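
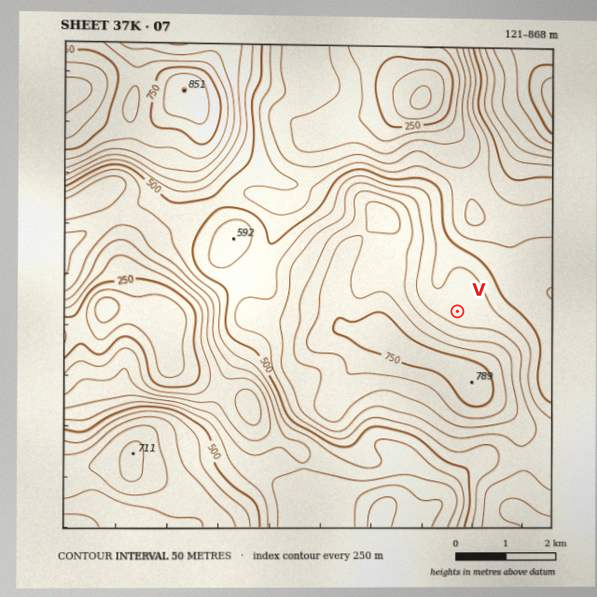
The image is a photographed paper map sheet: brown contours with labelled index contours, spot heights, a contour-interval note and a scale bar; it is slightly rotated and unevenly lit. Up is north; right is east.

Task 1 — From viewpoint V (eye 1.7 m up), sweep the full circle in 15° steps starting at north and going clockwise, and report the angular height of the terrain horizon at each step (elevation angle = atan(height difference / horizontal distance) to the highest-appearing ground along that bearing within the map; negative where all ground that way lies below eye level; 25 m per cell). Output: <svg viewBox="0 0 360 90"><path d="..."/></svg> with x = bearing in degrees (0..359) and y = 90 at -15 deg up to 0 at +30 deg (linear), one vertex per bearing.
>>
<svg viewBox="0 0 360 90"><path d="M0 62l15-5 15 1 15 3 15 0 15-1 15 0 15-1 15-3 15-6 15-5 15-4 15-3 15 0 15 0 15 2 15 2 15 2 15 3 15 3 15 2 15 2 15 1 15 6"/></svg>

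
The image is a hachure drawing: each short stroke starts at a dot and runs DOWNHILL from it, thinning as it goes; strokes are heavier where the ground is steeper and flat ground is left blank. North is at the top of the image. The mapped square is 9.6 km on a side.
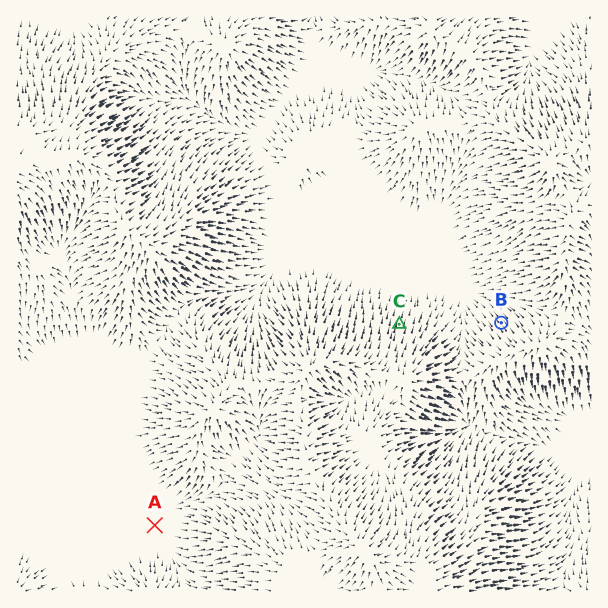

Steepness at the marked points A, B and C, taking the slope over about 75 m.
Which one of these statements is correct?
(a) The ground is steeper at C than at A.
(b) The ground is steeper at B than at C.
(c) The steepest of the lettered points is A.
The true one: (a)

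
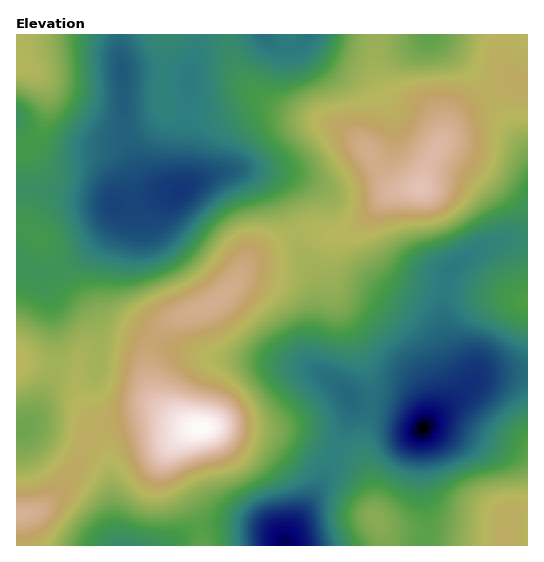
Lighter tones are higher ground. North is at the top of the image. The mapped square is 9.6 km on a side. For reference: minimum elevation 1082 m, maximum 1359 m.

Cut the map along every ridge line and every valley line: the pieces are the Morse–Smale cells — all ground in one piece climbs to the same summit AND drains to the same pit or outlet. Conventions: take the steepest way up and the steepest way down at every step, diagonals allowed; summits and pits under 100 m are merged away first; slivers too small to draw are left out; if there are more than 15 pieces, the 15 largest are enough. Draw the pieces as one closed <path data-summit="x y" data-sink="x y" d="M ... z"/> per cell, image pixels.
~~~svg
<path data-summit="201 428" data-sink="179 191" d="M506 34l-489 0-1 481 18-2 19-14 23-30 13-34 6-8 46-12 18 0 26 10-26-21-10-19-2-12 0-17 2-11 10-16 18-12 29-10 13-8 16-15 12-21 19-16 39-17 12 0 17 5 12-2 12-7 31-32 10-4 22-3 4-18 28-50 12-12 38-25 12-3-8-7-3-5z"/><path data-summit="201 428" data-sink="423 428" d="M527 34l-20 1-3 32 3 5 8 7-12 3-38 25-12 12-28 50-4 18-22 3-10 4-31 32-12 7-12 2-17-5-12 0-39 17-19 16-12 21-16 15-13 8-29 10-18 12-10 16-2 11 0 17 2 12 10 19 19 17 10 4-29-10-18 0-46 12-6 8-13 34-23 30-19 14-18 3 1 30 268 0 4-13 30-45 25-53 7-19 0-17 11 4 24 3 15 5 22 18 18-19 25-19 12-14 12-4 38-2z"/><path data-summit="506 545" data-sink="423 428" d="M527 371l-37 2-12 4-12 14-25 19-18 19-22-18-15-5-24-3-11-4 0 17-7 19-25 53-30 45-4 12 242 1z"/>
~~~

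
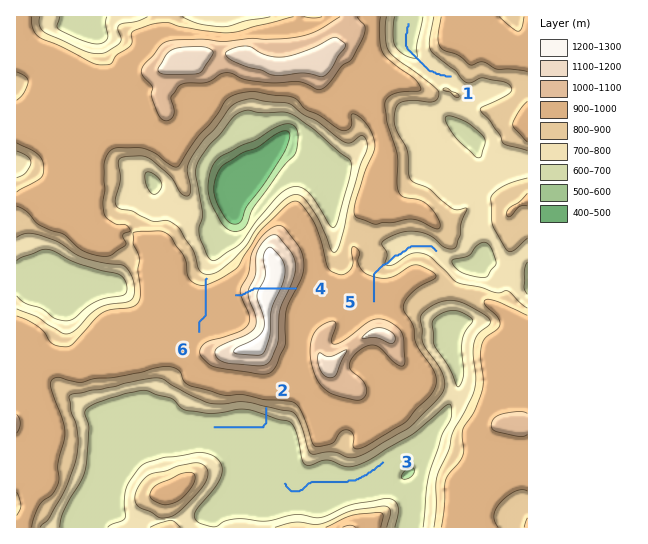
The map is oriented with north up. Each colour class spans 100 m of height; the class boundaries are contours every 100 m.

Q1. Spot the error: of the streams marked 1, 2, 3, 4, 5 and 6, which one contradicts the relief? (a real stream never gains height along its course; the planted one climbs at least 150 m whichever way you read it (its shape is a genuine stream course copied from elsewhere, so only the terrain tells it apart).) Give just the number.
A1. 4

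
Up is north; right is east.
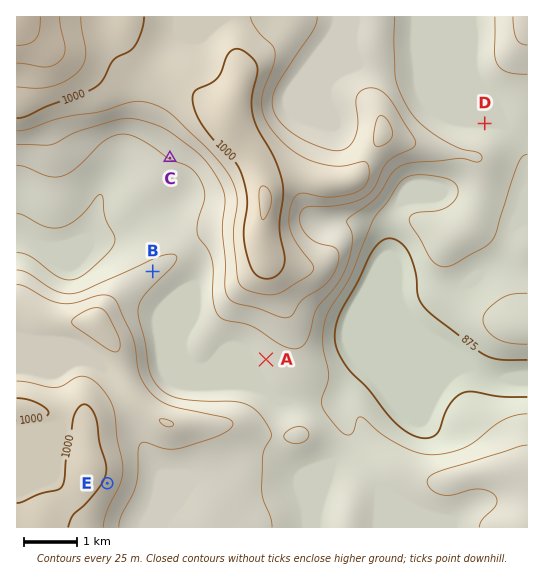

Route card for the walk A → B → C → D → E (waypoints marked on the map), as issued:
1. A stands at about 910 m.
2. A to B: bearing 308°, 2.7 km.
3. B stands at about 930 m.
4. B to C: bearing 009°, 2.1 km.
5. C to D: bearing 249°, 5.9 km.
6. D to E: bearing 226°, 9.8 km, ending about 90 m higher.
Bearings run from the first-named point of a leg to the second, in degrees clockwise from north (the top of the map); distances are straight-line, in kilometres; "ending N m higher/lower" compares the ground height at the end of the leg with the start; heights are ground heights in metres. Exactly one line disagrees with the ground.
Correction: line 5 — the bearing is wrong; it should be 084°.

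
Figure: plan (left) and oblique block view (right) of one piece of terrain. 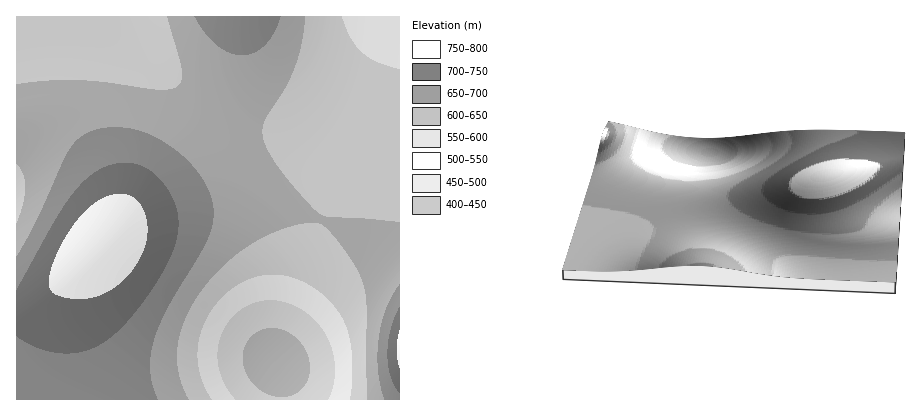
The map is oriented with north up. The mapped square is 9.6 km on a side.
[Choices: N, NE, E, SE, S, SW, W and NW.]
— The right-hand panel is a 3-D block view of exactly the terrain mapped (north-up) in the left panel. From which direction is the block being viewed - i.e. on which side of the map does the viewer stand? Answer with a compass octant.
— N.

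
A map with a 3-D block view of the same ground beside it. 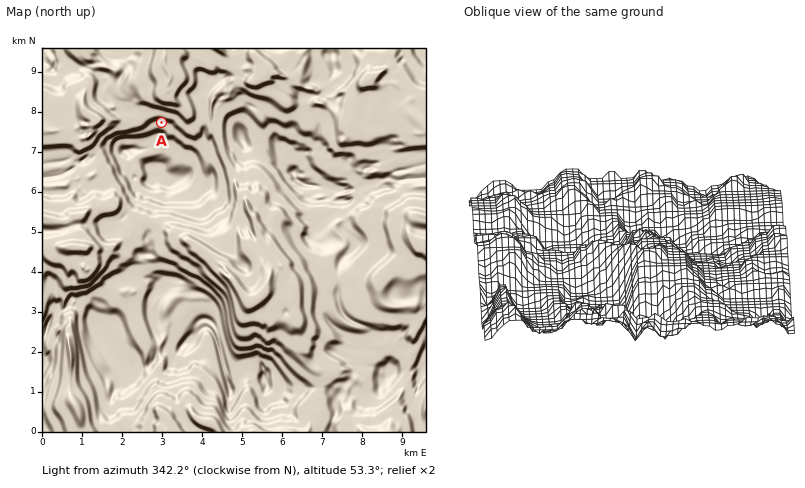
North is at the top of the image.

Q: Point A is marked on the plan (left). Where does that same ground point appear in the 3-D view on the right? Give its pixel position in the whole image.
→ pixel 568 226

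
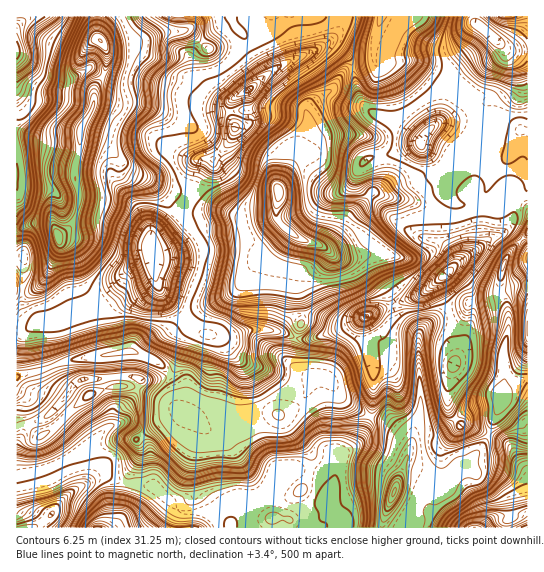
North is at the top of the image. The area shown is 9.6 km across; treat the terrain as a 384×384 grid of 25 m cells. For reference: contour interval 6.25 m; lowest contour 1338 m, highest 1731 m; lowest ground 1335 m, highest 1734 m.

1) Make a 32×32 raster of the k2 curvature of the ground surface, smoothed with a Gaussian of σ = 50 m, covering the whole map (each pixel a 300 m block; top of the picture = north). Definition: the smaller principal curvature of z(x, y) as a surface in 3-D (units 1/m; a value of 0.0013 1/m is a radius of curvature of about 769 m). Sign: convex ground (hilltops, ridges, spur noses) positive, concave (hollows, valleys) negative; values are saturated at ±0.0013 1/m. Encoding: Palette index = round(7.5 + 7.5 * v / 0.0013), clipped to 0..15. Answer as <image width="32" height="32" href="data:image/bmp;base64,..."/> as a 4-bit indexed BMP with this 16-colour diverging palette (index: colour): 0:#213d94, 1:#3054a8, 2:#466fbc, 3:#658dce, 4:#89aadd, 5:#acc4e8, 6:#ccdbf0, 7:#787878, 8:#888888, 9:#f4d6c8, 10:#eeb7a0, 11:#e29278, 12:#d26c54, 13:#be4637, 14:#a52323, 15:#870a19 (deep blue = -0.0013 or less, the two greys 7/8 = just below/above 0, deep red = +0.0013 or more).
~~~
<image width="32" height="32" href="data:image/bmp;base64,Qk12AgAAAAAAAHYAAAAoAAAAIAAAACAAAAABAAQAAAAAAAACAAATCwAAEwsAABAAAAAAAAAAlD0hAKhUMAC8b0YAzo1lAN2qiQDoxKwA8NvMAHh4eACIiIgAyNb0AKC37gB4kuIAVGzSADdGvgAjI6UAGQqHAGUyZYdkNGd3d3dwZndTI3dUJSiFRmd3d3d3YHdXeDRmeHNCI2QzREZ4d1RoV4dnJmZ3d2VEmFZjd3dGhmd3iGRVNnc2R4h4cRJnU3d3Z4hUeYRVWUiIh3WHI0JHd2JlJmV3VBKIiHd3iFV1WHdAF3V3R3VUiIh3d4d3lTY3BFeGZ2SGZHiHh2d3d4QDFwNZh3dkEiI1hnZEV4iBVBcGFndnd3h3h3ZCRYiJgXYlJjWEIzV4eUIjVmdjEzV2RTdEgVZjEjY2d2MyJ2RSZlhHRXJWd3dVVHU2ZmRVMAZWVkdzNDd3diF0aod4d3U2MFdIZQUxFVYihjiHd3Z4QDMCVmcjNmFjU0cXh1MmZnd0MDSCA7mEUGJHFnQ3eGZ3MmQhQ0KXZ0ESdidih1RXcCZ3diFFZTZTFnVJRmM2hxJnd3dyBQRlQUV1R0STU0VXZ3d3dgY3RFeUd0E30lYkhmd3h4cIWDSHY1VGIyJ5M0Z3d3d3B0ZjcyZkQzlniENXUnh3dxlHcmFXeIIUd3h2ZlFnd3cUZ3JlJndzMgV3ZFd1Jnh3cDJlWVV3QUgqhjITZ2d3dnNklkdGd3QDYmdwpjR4d3ZUJAQmU1ZnYCY1YpiDV2VERgg3JpVHdndBJDWHdUeFRlkUqheEZGZ3d2Umd2IkYlZFUIYmZohXd3d3UHd5UiNV"/>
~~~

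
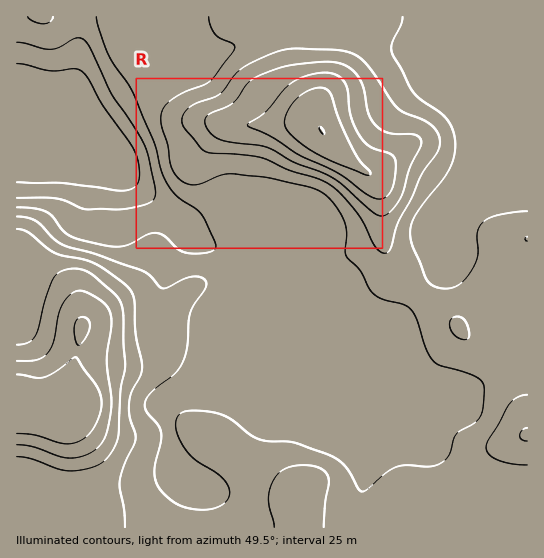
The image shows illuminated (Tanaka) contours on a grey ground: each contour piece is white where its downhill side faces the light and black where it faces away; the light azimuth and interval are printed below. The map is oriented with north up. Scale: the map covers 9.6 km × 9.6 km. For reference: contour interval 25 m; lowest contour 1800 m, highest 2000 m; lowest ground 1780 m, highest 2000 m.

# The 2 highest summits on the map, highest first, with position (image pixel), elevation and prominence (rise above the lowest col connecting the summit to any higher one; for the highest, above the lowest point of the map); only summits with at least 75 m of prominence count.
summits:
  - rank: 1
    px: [322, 131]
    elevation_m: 2000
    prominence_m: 220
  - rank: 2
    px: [73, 403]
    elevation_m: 2000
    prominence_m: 122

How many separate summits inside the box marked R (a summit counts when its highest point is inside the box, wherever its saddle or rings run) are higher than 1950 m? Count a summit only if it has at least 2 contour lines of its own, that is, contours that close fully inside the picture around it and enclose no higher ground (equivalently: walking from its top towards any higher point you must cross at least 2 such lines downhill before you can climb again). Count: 1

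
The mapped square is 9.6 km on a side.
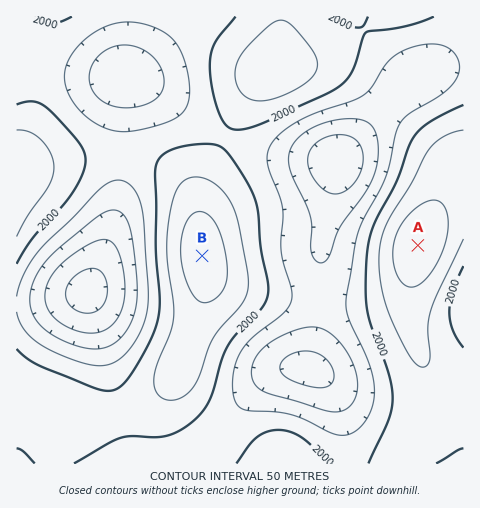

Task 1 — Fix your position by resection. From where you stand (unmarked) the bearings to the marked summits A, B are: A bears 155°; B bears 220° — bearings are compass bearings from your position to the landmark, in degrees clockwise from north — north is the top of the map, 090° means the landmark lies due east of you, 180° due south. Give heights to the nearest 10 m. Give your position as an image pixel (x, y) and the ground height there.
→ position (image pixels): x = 344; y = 87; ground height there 1990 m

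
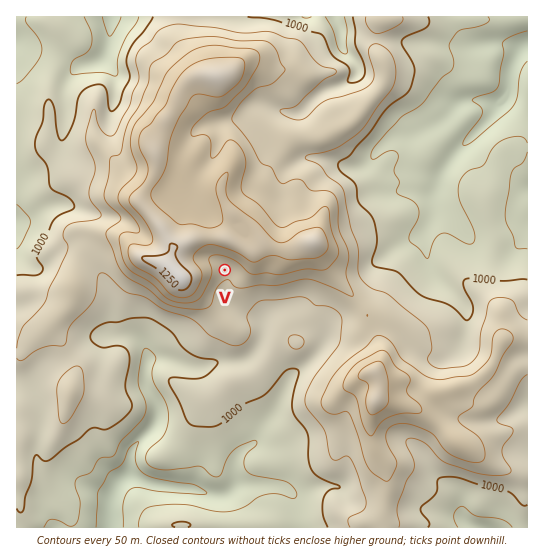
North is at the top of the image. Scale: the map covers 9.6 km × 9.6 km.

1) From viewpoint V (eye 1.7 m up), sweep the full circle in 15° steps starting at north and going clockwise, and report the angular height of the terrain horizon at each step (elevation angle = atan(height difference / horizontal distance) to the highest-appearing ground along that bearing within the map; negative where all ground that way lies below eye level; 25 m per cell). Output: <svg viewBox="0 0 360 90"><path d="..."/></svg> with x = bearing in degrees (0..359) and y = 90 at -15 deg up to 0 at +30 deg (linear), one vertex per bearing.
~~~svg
<svg viewBox="0 0 360 90"><path d="M0 36l15-1 15 0 15 2 15 2 15 3 15 6 15 7 15 2 15 1 15 3 15 3 15-1 15 0 15-3 15-8 15-10 15-6 15 2 15 5 15 0 15 0 15-1 15-3"/></svg>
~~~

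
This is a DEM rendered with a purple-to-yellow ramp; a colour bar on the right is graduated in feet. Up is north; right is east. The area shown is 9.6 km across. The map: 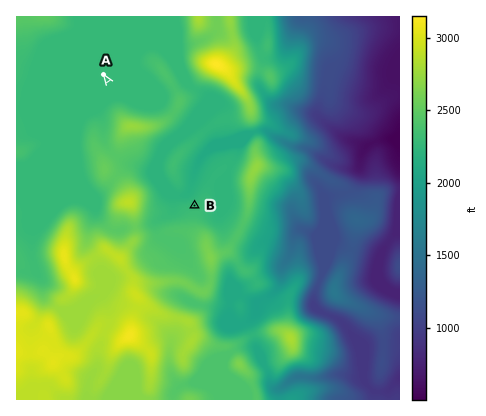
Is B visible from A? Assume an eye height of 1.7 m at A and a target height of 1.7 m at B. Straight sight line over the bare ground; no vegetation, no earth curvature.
no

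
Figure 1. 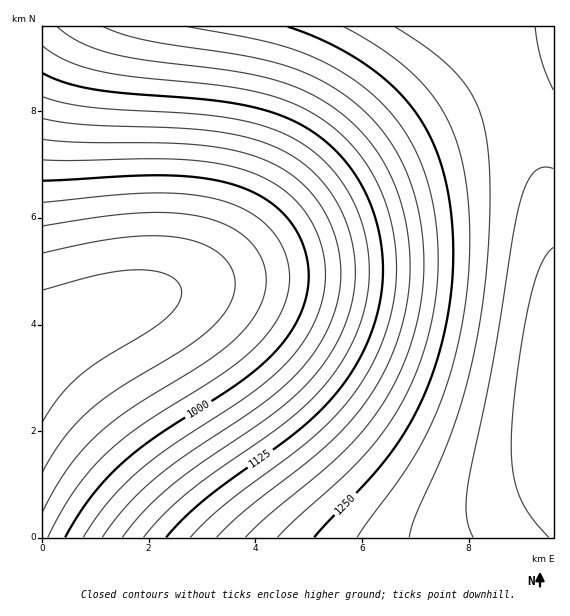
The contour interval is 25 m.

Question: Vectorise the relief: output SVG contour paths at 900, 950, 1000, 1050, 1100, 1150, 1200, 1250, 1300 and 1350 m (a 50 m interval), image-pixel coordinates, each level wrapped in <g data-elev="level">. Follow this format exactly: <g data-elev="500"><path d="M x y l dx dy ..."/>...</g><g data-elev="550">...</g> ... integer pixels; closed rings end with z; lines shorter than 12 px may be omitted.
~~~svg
<g data-elev="900"><path d="M43 290l58-16 22-3 17-1 17 2 13 4 8 7 4 9-4 12-11 13-18 14-46 28-22 15-21 22-17 26"/></g><g data-elev="950"><path d="M43 226l58-9 39-4 35 0 29 4 26 10 19 14 13 18 3 10 1 11-1 13-5 14-8 13-12 14-29 25-78 48-33 25-16 16-15 19-14 21-12 24"/></g><g data-elev="1000"><path d="M43 181l89-5 37-1 38 4 30 7 16 6 14 8 12 9 9 10 8 11 6 13 4 13 3 15-2 20-6 21-10 20-15 19-15 14-20 16-82 54-35 26-16 16-16 19-14 19-13 22"/></g><g data-elev="1050"><path d="M43 139l36 3 81 1 36 2 36 5 29 9 16 7 14 8 12 10 10 11 10 14 7 14 6 16 3 16 1 28-5 28-12 28-19 26-17 19-22 17-81 55-31 24-28 27-23 30"/></g><g data-elev="1100"><path d="M43 97l22 6 27 4 96 6 36 4 31 6 26 10 15 7 15 9 13 12 11 12 10 14 9 16 11 33 4 35-4 34-5 19-7 17-20 33-16 19-20 20-24 19-84 59-25 23-20 23"/></g><g data-elev="1150"><path d="M43 46l24 15 30 10 34 5 109 13 33 7 27 11 29 17 26 24 19 29 14 34 5 20 3 21 0 21-1 22-4 21-7 21-8 20-11 19-20 29-25 26-25 21-70 52-19 17-16 16"/></g><g data-elev="1200"><path d="M103 27l21 8 24 6 88 13 33 7 30 9 25 12 32 22 26 27 20 30 13 36 5 23 3 23 1 24-1 22-4 23-6 24-7 23-10 22-20 33-25 30-27 26-58 47-21 20"/></g><g data-elev="1250"><path d="M288 27l36 14 35 19 28 21 23 24 18 27 12 29 8 34 5 38 0 43-6 43-10 42-15 39-17 31-20 29-18 22-53 55"/></g><g data-elev="1300"><path d="M553 90l-12-31-6-32"/><path d="M395 27l27 17 19 15 16 16 13 16 8 17 6 19 4 22 2 30-1 45-3 49-5 44-9 44-9 35-10 33-12 31-25 55-7 22"/></g><g data-elev="1350"><path d="M553 247l-6 7-7 13-12 40-12 73-5 61 2 30 6 24 11 20 19 22"/></g>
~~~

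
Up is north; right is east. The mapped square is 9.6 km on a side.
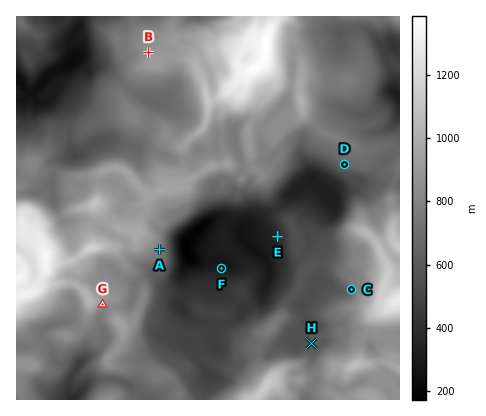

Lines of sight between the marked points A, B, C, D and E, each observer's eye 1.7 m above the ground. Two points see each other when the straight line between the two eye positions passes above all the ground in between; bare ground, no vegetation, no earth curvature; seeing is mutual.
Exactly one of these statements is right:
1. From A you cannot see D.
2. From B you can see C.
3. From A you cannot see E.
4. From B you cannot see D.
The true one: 4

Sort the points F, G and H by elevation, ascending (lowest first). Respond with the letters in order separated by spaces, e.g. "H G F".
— F H G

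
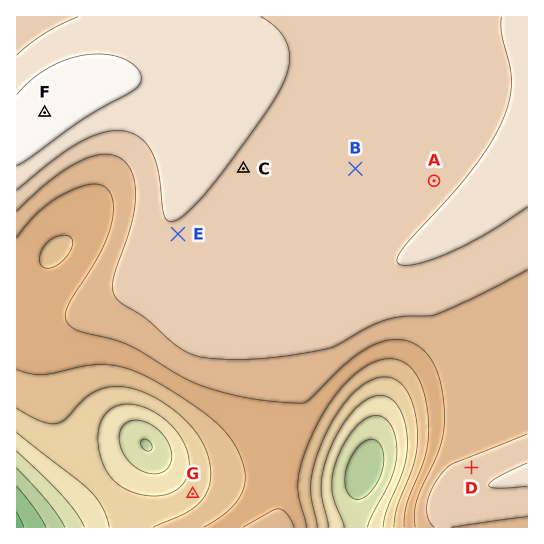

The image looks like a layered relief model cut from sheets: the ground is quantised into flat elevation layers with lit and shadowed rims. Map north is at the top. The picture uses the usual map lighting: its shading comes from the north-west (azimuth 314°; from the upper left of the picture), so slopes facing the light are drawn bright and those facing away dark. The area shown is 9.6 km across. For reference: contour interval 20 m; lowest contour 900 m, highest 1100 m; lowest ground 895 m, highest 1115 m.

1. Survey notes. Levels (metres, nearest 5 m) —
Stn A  1075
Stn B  1065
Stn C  1075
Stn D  1070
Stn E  1075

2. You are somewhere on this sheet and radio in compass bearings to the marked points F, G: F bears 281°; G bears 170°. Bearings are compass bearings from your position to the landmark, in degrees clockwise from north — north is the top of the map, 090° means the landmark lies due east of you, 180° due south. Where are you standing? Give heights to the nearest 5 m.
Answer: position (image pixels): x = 128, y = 129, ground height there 1080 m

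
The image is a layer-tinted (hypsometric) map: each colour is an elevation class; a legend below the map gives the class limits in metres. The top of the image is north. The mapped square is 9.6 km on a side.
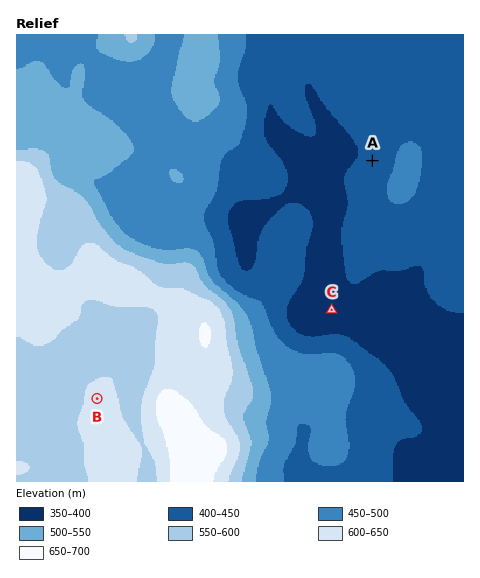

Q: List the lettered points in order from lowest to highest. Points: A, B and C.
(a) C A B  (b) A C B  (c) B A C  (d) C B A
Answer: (a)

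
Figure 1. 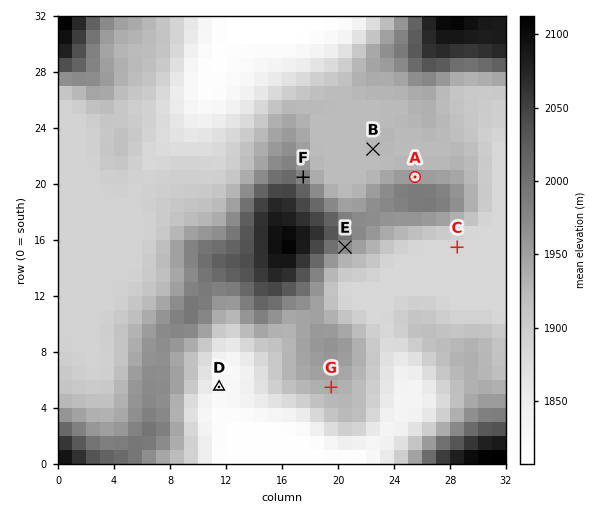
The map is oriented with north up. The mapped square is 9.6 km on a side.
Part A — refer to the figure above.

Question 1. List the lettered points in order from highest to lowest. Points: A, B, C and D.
A B C D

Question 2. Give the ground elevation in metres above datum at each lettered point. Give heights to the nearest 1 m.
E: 1968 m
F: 1981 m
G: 1937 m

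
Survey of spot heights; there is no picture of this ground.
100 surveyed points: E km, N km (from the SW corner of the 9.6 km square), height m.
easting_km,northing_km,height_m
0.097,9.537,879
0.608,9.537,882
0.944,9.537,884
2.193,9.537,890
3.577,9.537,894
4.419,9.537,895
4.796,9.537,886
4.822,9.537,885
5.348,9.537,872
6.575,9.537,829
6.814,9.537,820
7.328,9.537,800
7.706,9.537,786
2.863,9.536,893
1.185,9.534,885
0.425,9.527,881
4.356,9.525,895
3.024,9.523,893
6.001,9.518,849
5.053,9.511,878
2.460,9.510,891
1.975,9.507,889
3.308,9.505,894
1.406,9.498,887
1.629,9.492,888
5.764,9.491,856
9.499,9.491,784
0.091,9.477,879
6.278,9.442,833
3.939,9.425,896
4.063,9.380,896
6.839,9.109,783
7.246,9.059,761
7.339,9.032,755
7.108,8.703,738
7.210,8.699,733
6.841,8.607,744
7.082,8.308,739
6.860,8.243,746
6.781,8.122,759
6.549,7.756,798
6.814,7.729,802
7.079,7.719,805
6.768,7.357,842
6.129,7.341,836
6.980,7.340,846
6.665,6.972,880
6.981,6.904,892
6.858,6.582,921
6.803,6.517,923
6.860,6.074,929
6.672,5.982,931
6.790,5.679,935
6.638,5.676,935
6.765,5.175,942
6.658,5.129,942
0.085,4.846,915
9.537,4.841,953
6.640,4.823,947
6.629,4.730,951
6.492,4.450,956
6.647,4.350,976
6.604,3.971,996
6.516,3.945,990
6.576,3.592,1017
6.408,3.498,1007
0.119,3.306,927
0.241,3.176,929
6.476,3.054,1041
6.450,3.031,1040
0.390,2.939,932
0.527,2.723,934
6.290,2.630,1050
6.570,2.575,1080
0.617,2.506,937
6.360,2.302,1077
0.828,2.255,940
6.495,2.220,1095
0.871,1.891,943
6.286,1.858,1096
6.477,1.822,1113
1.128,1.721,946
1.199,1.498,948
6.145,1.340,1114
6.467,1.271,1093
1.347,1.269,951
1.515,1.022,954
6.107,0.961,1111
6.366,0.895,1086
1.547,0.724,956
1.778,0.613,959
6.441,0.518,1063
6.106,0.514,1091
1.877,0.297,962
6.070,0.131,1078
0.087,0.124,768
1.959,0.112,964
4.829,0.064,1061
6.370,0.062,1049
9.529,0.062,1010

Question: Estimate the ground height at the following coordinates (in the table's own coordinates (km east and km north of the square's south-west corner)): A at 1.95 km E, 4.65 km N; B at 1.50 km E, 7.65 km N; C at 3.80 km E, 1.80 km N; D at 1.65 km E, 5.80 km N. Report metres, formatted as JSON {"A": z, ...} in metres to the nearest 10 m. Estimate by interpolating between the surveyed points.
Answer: {"A": 930, "B": 900, "C": 960, "D": 920}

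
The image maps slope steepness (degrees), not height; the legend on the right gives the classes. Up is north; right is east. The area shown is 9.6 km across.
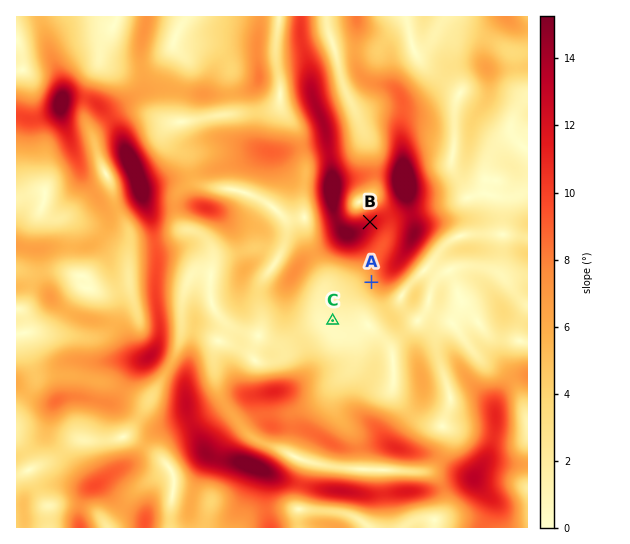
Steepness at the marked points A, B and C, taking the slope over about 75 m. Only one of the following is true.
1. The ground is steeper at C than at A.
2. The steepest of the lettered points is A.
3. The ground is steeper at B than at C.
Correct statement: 3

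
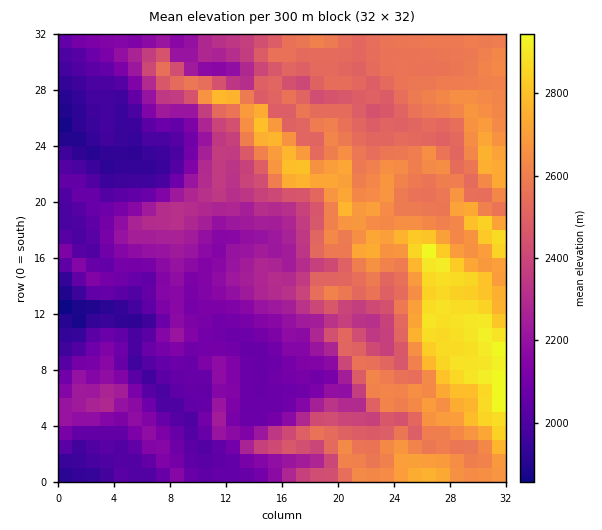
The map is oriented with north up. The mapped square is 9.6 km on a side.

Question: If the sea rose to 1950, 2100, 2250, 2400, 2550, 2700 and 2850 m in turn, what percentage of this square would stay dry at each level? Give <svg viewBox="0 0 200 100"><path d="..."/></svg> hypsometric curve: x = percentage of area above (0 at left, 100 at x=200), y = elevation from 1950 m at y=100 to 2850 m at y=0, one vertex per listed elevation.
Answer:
<svg viewBox="0 0 200 100"><path d="M191 100l-38-17-36-16-23-17-27-17-42-16-16-17"/></svg>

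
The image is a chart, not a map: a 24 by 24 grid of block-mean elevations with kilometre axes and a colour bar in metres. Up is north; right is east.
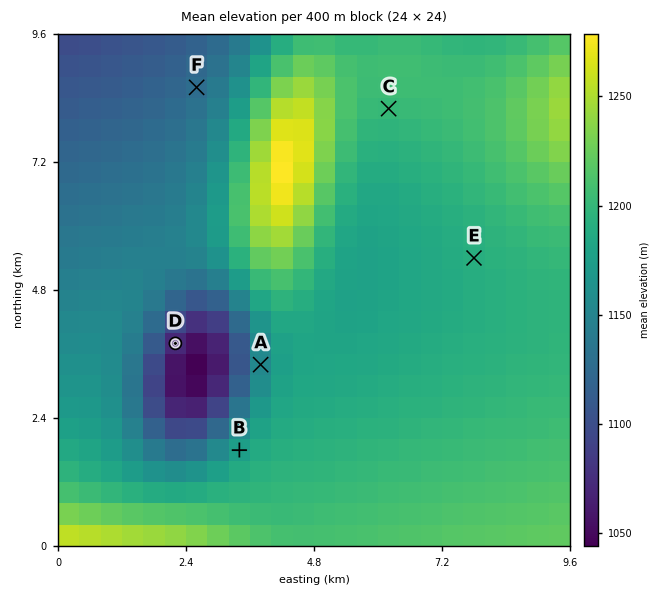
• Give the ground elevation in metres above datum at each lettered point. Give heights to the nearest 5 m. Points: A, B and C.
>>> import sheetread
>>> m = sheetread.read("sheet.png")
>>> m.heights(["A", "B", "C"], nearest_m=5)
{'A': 1155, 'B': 1175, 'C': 1200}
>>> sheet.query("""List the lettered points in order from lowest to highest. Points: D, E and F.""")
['D', 'F', 'E']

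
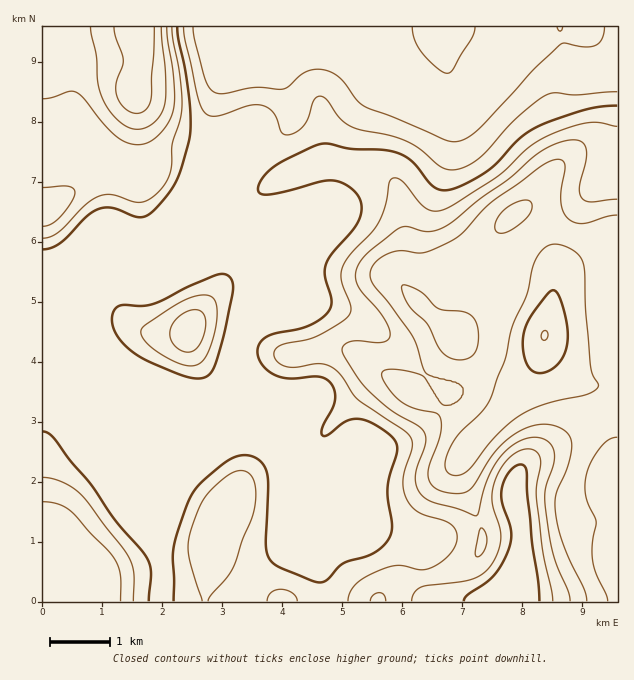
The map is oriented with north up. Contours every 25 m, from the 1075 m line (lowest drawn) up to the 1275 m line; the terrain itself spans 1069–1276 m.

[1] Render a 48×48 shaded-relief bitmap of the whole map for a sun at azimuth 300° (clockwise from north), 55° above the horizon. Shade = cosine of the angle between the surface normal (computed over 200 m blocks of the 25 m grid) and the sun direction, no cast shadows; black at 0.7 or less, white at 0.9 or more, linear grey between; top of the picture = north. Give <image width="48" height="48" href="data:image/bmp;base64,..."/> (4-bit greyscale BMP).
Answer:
<image width="48" height="48" href="data:image/bmp;base64,Qk32BAAAAAAAAHYAAAAoAAAAMAAAADAAAAABAAQAAAAAAIAEAAATCwAAEwsAABAAAAAAAAAAAAAAABEREQAiIiIAMzMzAERERABVVVUAZmZmAHd3dwCIiIgAmZmZAKqqqgC7u7sAzMzMAN3d3QDu7u4A////AJmZl1Roq6mImqqYirzLl3iHZWmZrMu7upmZl1Voq7mHiaqZmrzLqIiIdUaZrMu7qpmamGVoq7mHeJmZqrvMupmql0NpvMu7qpmamGZ5rLmHd4iZqru7u6qrumNIvcu6qpmZmHeJvMqHd3eZmqqru6mry5Q3vdu6qpmZh3eKzcuHZmeJmZmruqmau5ZHvduqmZmYd3iZvduYZVeZmZmauqmJqpZYztupmZmHd4mZrNyodVeZmZmau6mIiHVpztupmZmHZ4mZnN3KdUaZmZmau7qHdkNp3tyqmamHeJmZmt3bllaJmZmazMuodTJZ3uy6mZmIiZmZmb3cp2eJmZmazd3KdSAozu3LqZmIiZmZmZrNuXiZiJmZve7cljAVrN3LqoiImZmZmZmrupmal4mZrN7tuFECerzLqoiJmZmZmZmZqZmaqHeZqrzdyoQiR5q7qoiJmZmZmZmZmZmauoeJmZq8y6hURomaqomZmZmZmZmZmZmZu6iImYiavLqGZniZmZmZmZmZmZmZmZmZq7qZmZiJq7uYd3iIiZmZmZmZmYiJmZiImruqqpiZmruph3iJmZmZmZmYiHd4mZh2eau6qpmZmau6mHeImZmZmZmYh2VXmql2aJq6qqqZiJq7qHZ4mZmZmZmZmGNGm8uoiaqqqqqph4m8uGZomZmZmqqqqWM1m8y7u7qqq7u6l3m8yXVniZmZqrqru4QkirzMzMuqq7qqmHm923ZniZmZq7u83KY0eZqrzcuqu6qqqYit24ZnmZmZq7u83bhUeZmZrMuqq6mZqZms3Jd4mZmZmqqr3cqGaJmZq8u6qqmZmZmbzKd4mZmZmZmZrMyoeJmZq8y7qpmYmZmazKh4mZmZmZmZmau5iJmZrM3cupmpiZmau6iImYiZmZmZmZmqmZmZrN3tyqq6mZmZu6mImUV5mZmZmZmZmZmZq83d26q7qpmJqqmZmTNHmZmJmZmZmZmZmrzd26q8y6mImZmqqkMkeJh3mZmZmZmZmavMy6m83cuYiImru3UyR4dleZmZmIiZmZq8y5ms3t25h3eau5hkVohjSJmZqYd4iJqrupib3u7bmHZ5q6qXeJl0JZmZq6h3eImqqoiKze7tuXZomqqpmZqXM3mZm7qYiImqqYeJvN7+24ZWiZmZmZqoU2mZmru6mZmqqYiJrM3u7ahmeJmZmZiHZViZmau7qZqqqZiJq83e7sqHeJmZmZdlVWiZiImrupmqqpmZq8zd3dyoiJmZqpdUNGiqqHibupmaqZmZmrzMzN3KmYmaqqhkIkiruoiauYiZmZmZmavMy7zMuniau6l0ITeru6mrqYiJmZmZmZq8y6u8u3eKu7l1ISaau6qruYiJmZmZmZmru6qqu4iavLqFICaJmqqruYiZmZmZiZmau6mZqpmbu7qFICaZmZmaqpmZmZmZiJmZq6qZmZmru6l0EDeZmZmZmZmZmZmYiJmZmqqZmZmru6lzAEiZmZmZmZmZmaqYd4mZmZmZmZmru7lhAFiZmZmZmZmZmaqYd4mZmZmZmQ=="/>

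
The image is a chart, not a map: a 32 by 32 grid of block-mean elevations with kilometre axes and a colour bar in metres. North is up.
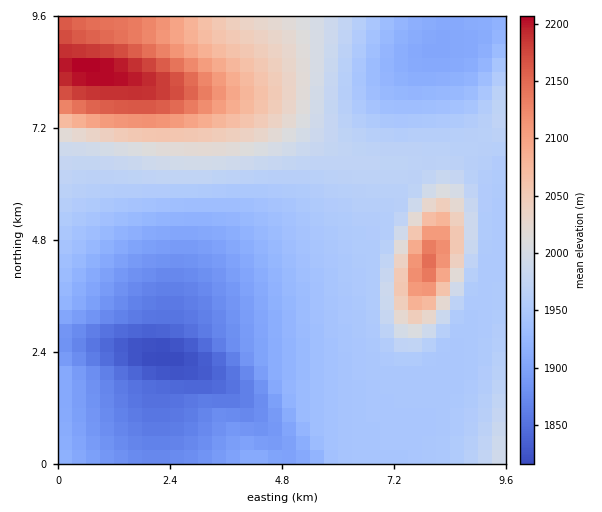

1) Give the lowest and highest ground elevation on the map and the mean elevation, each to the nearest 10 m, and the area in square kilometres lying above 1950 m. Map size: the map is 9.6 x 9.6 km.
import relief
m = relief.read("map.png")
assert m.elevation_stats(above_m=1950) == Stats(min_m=1820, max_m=2210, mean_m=1960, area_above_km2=44.3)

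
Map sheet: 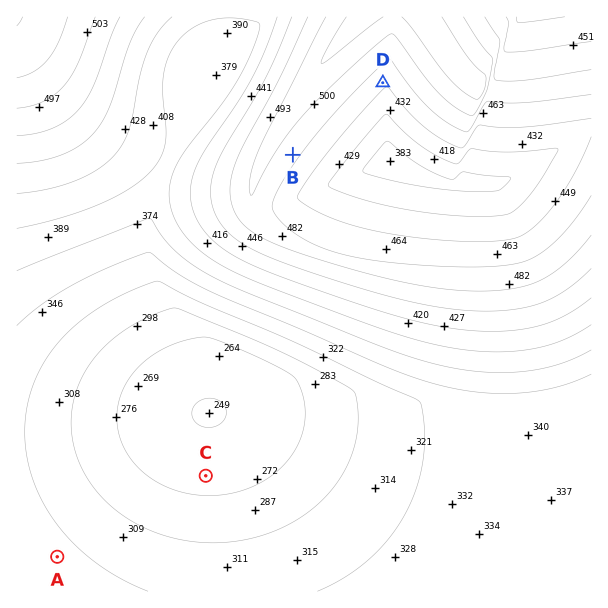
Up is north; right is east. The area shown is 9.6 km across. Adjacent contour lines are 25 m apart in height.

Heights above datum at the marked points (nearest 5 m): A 335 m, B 480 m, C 265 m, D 455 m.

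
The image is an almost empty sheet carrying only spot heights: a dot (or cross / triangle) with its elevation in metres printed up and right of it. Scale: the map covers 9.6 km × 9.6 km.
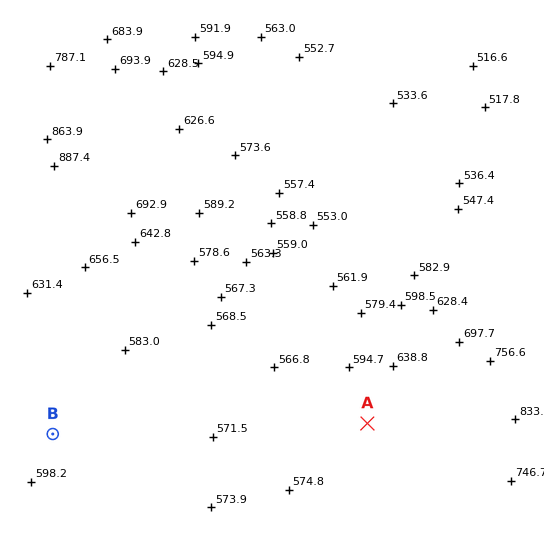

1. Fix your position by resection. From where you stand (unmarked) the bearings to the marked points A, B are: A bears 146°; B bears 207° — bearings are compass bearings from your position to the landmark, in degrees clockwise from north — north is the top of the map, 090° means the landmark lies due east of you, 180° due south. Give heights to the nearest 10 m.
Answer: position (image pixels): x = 191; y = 162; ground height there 610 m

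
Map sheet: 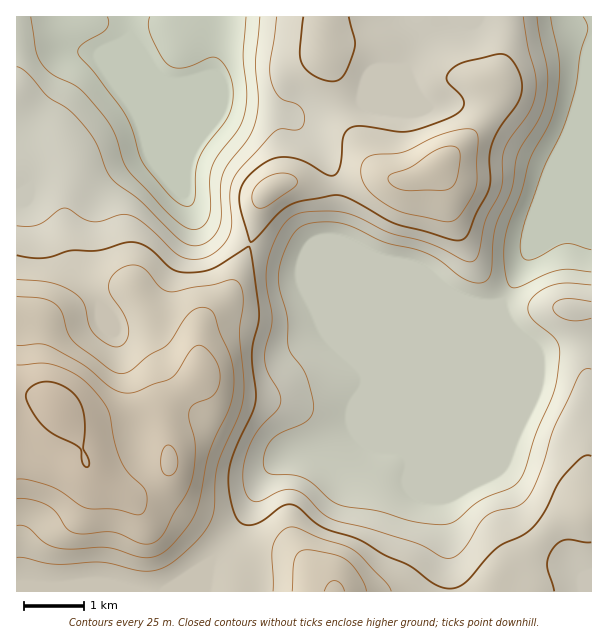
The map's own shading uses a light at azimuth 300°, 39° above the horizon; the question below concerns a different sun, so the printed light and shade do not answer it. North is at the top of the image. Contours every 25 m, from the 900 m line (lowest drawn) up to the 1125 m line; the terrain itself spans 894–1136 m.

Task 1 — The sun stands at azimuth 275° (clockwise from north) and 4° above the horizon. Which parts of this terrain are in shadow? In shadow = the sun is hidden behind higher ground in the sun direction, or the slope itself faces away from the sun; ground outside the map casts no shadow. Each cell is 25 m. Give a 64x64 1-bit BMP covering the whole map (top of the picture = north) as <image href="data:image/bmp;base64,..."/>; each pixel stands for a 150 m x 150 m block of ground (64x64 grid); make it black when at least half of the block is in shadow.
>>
<image width="64" height="64" href="data:image/bmp;base64,Qk0+AgAAAAAAAD4AAAAoAAAAQAAAAEAAAAABAAEAAAAAAAACAAATCwAAEwsAAAIAAAAAAAAA////AAAAAAAAAAAAB4AAAAAAAAAHgAAAAAAAAAeAAAAAAAAABwAAAAAA8AAAAAAAAAD8AAAAAAAAAP4AAAAAAAAA/wAAAAAAAAA/wOAAAAAAAB/g4AAAAAAAP/DAAAAAAAA//AAAAAAAAD//AAAAAAAAP//AAAAAAAA//8AAAAAAAB//wAAAAAAAH/+AAAAAAAAD/4AAAAAAAAP/wAAAAAAAAf/AAAAAAAAB/+AAAAAAAAH/8AAAAADgAf/wAAAAAOAB//AAAAAAwAH/4AAAAAAAA//gAAAAAAAD/8AAAAAAAAP/wAAAAAAAA//AAAAAAAAAf8AAAAAAAAB/wAAAAAAAAH/AAAAAAAAAf8AAAAAAAAB/wAAAAAAAAH/AAAYAAAAAP4AAD4AAAAA/gAAPwAAAAB+AAB/gAADgH8AAH/AAAOAfwAA/8AAB4A/AAD/4AAHgD4AAf/wAA+APAAB//gADwAYAAD/+AAOAAAAAP/4ABwAAAAA//wAOAAAAAD//AB4AAAAAP/8APgAAAAA//wA8AAAAAD/+ADwAAAAAH/4AGAAAAAAH/wAAAAAAAAP/AAAAAAAAAf8AAAAAAAAA/wAAAAAAAAD/AAAAAAAAAP8AAAAAAAAA/wAAAAAAAAD/AAAAAAAAAP8AAAAAAAAA/wAAAAAAAAD/AAAAAAAAAP8AAAAAAAAA/g=="/>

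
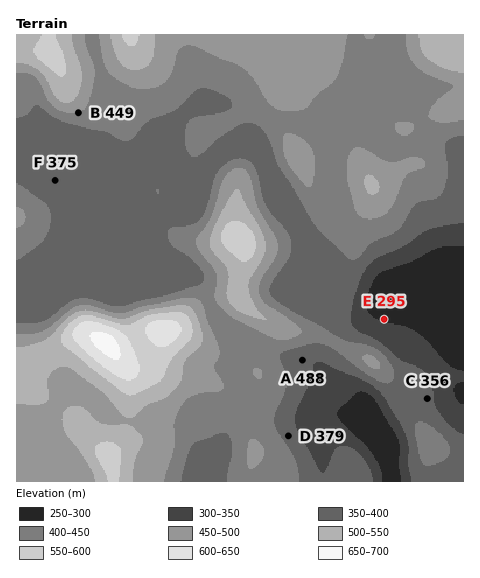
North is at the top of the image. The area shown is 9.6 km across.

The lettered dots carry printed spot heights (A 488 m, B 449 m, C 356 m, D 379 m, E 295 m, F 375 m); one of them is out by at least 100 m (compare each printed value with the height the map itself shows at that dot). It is A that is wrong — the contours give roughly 363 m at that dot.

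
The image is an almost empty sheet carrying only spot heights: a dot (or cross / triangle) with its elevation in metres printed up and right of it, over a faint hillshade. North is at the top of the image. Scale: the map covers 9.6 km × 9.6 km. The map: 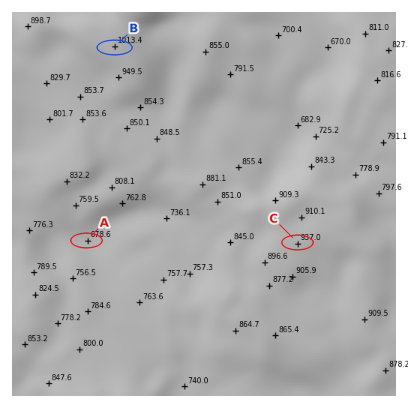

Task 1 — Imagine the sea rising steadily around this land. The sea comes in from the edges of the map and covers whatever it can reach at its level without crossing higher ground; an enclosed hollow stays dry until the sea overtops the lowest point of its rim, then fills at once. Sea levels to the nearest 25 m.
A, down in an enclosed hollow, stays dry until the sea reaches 775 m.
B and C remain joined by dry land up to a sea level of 850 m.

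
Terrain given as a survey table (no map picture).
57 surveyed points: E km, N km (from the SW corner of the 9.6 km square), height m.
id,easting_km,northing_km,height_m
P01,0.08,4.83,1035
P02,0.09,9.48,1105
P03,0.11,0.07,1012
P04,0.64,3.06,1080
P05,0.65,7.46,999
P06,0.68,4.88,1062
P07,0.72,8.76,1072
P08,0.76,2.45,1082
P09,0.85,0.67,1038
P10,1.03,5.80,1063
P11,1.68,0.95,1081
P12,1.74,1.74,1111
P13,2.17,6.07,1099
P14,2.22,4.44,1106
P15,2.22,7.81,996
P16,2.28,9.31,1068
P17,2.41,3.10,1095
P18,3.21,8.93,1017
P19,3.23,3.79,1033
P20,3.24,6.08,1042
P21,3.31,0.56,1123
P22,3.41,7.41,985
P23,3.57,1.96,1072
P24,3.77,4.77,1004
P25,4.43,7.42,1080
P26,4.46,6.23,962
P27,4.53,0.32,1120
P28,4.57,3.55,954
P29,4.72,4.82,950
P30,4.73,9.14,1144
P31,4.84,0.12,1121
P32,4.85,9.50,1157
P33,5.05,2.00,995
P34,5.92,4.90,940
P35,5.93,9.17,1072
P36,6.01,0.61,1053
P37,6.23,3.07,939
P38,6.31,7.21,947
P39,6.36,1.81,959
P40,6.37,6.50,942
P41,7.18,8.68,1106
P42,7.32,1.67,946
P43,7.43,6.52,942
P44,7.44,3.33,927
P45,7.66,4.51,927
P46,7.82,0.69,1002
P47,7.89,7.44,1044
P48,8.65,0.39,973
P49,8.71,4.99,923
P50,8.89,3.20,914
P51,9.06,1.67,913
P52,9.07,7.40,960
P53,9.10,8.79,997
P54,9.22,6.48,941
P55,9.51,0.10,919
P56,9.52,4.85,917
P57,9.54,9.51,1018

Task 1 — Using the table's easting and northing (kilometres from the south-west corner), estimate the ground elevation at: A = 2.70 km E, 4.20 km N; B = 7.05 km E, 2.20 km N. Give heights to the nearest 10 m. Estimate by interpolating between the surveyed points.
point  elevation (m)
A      1070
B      930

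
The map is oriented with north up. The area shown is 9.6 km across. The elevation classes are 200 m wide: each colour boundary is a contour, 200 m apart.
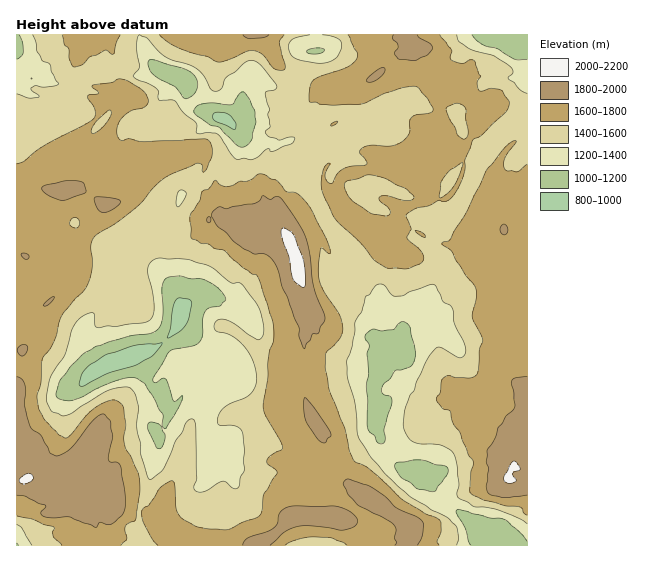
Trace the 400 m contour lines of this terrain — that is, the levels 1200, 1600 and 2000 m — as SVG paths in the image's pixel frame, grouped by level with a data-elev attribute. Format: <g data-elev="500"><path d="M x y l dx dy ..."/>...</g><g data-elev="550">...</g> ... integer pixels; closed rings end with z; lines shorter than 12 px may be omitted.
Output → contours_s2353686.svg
<g data-elev="1200"><path d="M471 545l-3-4-3-13-9-15 0-2 2-2 31 9 16 2 16 13 6 9"/><path d="M429 491l-12-3-7-6-8-4-7-10 0-4 3-2 23-2 26 7 1 2 0 4-12 18z"/><path d="M158 448l-2-1-8-18 0-4 2-3 9 2 6 9-2 11-2 5z"/><path d="M378 443l-3-7-5-4-3-5 1-27-2-15 3-12-2-20 2-8-4-9 8-7 9 2 12-2 5-6 4-2 5 3 2 4 5 21 0 10-5 8-15 3-5 9-8 8 0 6 9 4 1 6-8 26 1 12-3 3z"/><path d="M165 429l-3-4 1-10-9-16-9-15-8-6-8 0-14 3-20 8-14 9-10 3-12-2-3-3 0-4 5-13 10-13 14-13 10-6 14-5 22-6 19-2 8-5 4-10 0-31 1-5 3-5 13-2 11 3 12 0 16 9 6 7 2 5-5 6-11 2-5 4-2 8-1 16-3 6-5 4-24 5-17 26 0 4 2 2 7-5 4 1 8 22 9-5-5 12z"/><path d="M241 147l-6-3-15-16-10-3-14-10-2-4 2-4 5-3 9-1 21 2 3-2 6-10 5 0 10 18 1 12-4 17-6 6z"/><path d="M186 99l-3-2-8-10-16-8-7-6-4-8 1-4 6-1 26 8 7 3 6 4 3 6 0 7-4 7z"/><path d="M527 59l-13 0-16-10-16-5-10-9"/><path d="M309 53l-2-2 3-2 9-1 5 1-3 4z"/><path d="M19 35l4 8 0 9-2 4-4 3"/></g><g data-elev="1600"><path d="M121 545l6-6-2-10 1-4 8-4 2-2 4-30-2-16-14-29 0-7 2-13-3-17-2-4-6-3-10 2-16 11-20 24-4 1-6-3-14-15-6-12-2-12 4-13 1-23 13-20 7-25 13-16 8-8 5-7 4-16-1-21 3-10 23-14 18-15 19-21 12-10 31-14 5 2 0 6 1 1 2-1 7-14 0-10-2-6-5-2-60 3-16-3-6 2-3-1-2-3-1-5 3-12 11-9 14-4 4-6-3-6-5-6-14-8-8-2-8 4-19 2 0 2 7 6-12 3 8 15 0 5-3 4-45 24-12 7-10 10-8 3"/><path d="M285 545l12-5 16-3 18 1 12 4 4 3"/><path d="M439 545l-2-4 4-10 0-8-1-3-15-7-22-13-26-25-11-8-11-5-2-3-4-8-4-23-16-37-4-23 1-15 14-14 3-10-4-14-15-23-5-13-1-12 3-19 1 0 8 6-1-9-17-34-10-13-7-5-9-2-9-11-16-6-12 7-10 0-12 6-6-2-6-5-1 1-5 8-7 3-3 9-8 12-1 7 2 19 9 4 8 1 6 5 10 2 18 17 10 6 4 1 4 9 12 37 1 12-1 8-3 10-2 8 0 18-5 32 3 7 17 31-1 2-12 7-3 5 1 3 9 7 0 2-13 22-2 16-3 5-33 14-28-3-16-8-6-10-2-27-3-1-5 2-7 6-10 16-5 3-2 4 2 12 9 16 5 5"/><path d="M17 516l16 3 10 5 10 3 2 1-3 4 2 5 8 8"/><path d="M424 237l1 0 0-1-2-3-8-2z"/><path d="M75 228l-5-4 1-5 4-2 3 2 2 4-2 4z"/><path d="M386 216l-15-2-18-13-7-9-2-5 1-4 21-8 8 0 12 4 19 9 9 8 0 3-5 2-22-5-8 1 1 4 7 6 3 4-1 4z"/><path d="M439 197l3-17 8-10 13-7-3 10-7 14-7 8-5 3z"/><path d="M527 164l-9 8-12-2-2-5 1-6 11-18-3 0-6 4-20 24-21 44-16 27-8 3 1 2 8 6 14 23 10 13 1 10-4 20 11 23-4 9-1 20-1 6-8 3-14-1-6-2-4 2-3 3-2 12-4 7 6 9 8 3 3 12 7 9 8 23 5 6-2 12-1 18 1 2 14 7 21 6 15 1 3 6 3 2"/><path d="M463 139l-6-4-11-24 1-4 8-4 7 2 4 4 0 8 2 16-1 4z"/><path d="M93 134l-2-5 4-6 15-13 1 5-4 7-6 7z"/><path d="M330 125l4 0 4-4-5 2z"/><path d="M62 35l3 10 4 4 1 11 4 7 8-2 8-8 7-2 8-5 2 1 6 4 7-20"/><path d="M159 35l8 7 10 5 14 6 16 3 11 6 12-3 17-8 10 0 6 4 11 14 7 1 2 0 2-2-6-25 5-8"/><path d="M348 35l10 18-1 6-10 8-26 9-7 4-4 9 0 13 23 3 28-1 25-11 16-5 12-2 5 3 9 10 5 9-2 4-14 3-6 3-1 3-1 12-9 10-9 3-20-1-9 3-3 4 8 9-1 4-16 1-7 3-5 4-7 11-4-3-2-5 5-13-3 1-2 3-3 8-1 10 2 8 10 22 4 6 23 22 16 18 11 7 18 1 15-5 4-5-3-8-14-12 0-3 4-7-5-14 11-7 12-2 9-6 8 1 6-4 10-17 3-11 0-9 8-20 9-5 23-22 4-9-1-4-7-10-10-2-9 3-3 0-2-8 4-7-2-3-4-12-5-1-8 3-11-3-1-3 1-8-11-14"/></g><g data-elev="2000"><path d="M23 484l4-1 6-3 0-3-2-3-5 0-6 5-1 2z"/><path d="M506 483l5 0 5-2 0-1-3-7 7-4-5-8-4 2-7 13 0 4z"/><path d="M301 287l4 0 1-4-3-26-10-24-10-5-2 1 0 6 8 22 3 20 3 5z"/></g>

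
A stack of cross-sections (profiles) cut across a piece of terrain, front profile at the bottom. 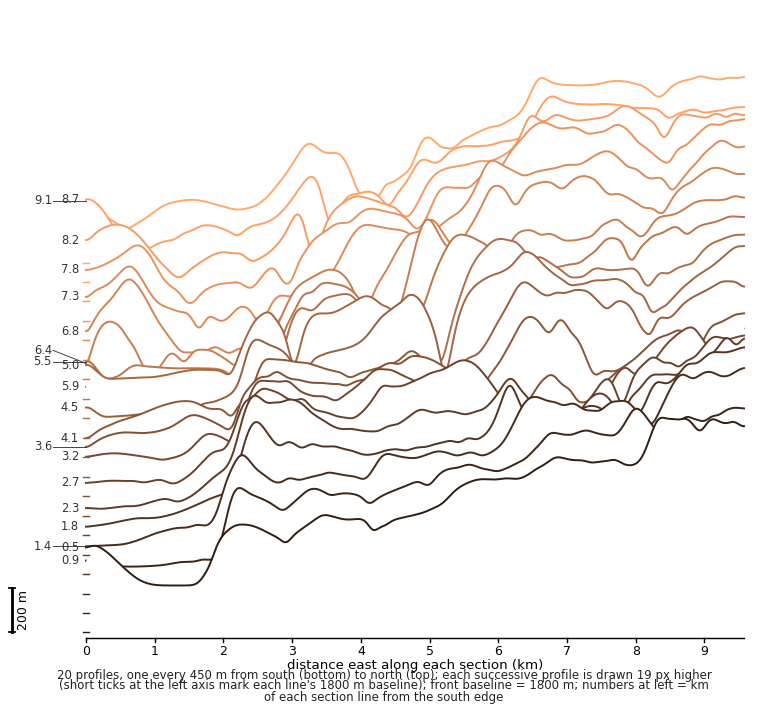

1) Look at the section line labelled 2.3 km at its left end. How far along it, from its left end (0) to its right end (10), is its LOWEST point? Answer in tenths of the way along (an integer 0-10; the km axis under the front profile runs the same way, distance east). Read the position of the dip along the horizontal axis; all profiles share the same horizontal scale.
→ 0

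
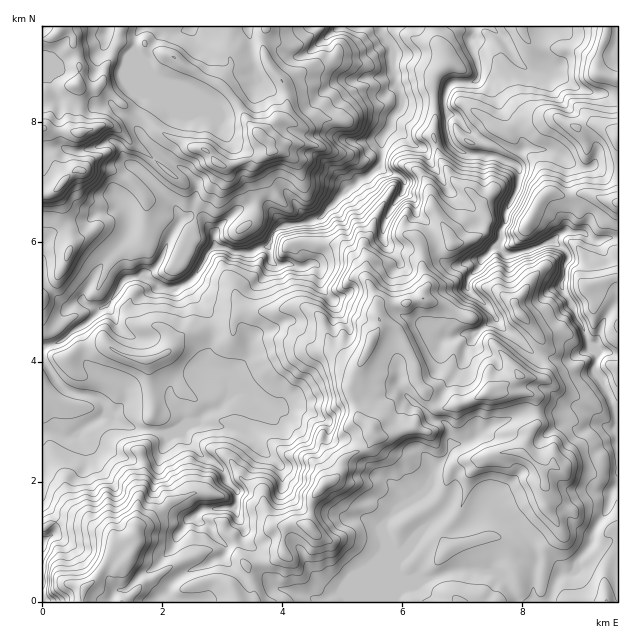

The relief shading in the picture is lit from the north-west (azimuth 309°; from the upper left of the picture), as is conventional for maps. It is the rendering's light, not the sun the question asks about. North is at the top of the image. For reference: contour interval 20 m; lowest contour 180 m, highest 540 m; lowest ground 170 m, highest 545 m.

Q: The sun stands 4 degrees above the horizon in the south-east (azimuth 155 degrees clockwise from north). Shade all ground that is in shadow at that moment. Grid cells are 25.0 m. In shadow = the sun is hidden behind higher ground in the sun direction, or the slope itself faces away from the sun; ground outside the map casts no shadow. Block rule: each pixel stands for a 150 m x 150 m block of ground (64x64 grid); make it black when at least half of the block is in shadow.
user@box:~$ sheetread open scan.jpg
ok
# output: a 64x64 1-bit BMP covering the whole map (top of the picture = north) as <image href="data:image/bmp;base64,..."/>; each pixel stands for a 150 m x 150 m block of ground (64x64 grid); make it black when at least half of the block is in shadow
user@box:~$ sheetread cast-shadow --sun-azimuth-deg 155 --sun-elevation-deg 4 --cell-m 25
<image width="64" height="64" href="data:image/bmp;base64,Qk0+AgAAAAAAAD4AAAAoAAAAQAAAAEAAAAABAAEAAAAAAAACAAATCwAAEwsAAAIAAAAAAAAA////AAAAAAAQgAAgAAAABIDAAAAAD4AE/DHIAAAfwAT8GfgAAAQADP4GeAAAAAAE/gePAAAAAAD/A75AAAAAAP+D4wCAAAAA/8HngOAAAAL/8P/8AAAAA//4fvwAAAAD//4H/AAAAAH////+AAAAAf////8AAAAA/////4AABAD///f/gAQAAP//7//AB8Gg/////+AH+aD/////wAP5wP/////AMfyA/////+hgPgD/////4MAAAP/+f//ADwAA//w//4APgAD8wB//wB/gAPAAH/+AH/OAwAAP8OAP75PgOAPAcA/fH/D8A8bwB/4Gf/wB/vgH/AAfwAB8+APwAg//gBnxAPBDH//Ag/gD5HEP/8H/+YfBwAn/4f//z7jgAP/h///n/DgAeP/////+PwAEf/////8/AAZ////B//4gBj///8D//yACMf//gX//BAEc///h+HgGAA5//+Q8AAAABn//4j4AAAAAH//mPgAAAAAf/+xfL8AAAAP/+///YAAAA/////94AgAB/////jwAHgB////+PwB+AP////wAAf4f////4DgH//Af//4B/4//yA/+PDf/H8f8j/57//4jh+JP/f//YMMH4Q/v//7ggAfA/8f//HYAP4APh//5IgB4OAPg//sHAeAeAeDf/AMPgIeDgd/8AT8AA+Axn/zBPgAF8fDD/g=="/>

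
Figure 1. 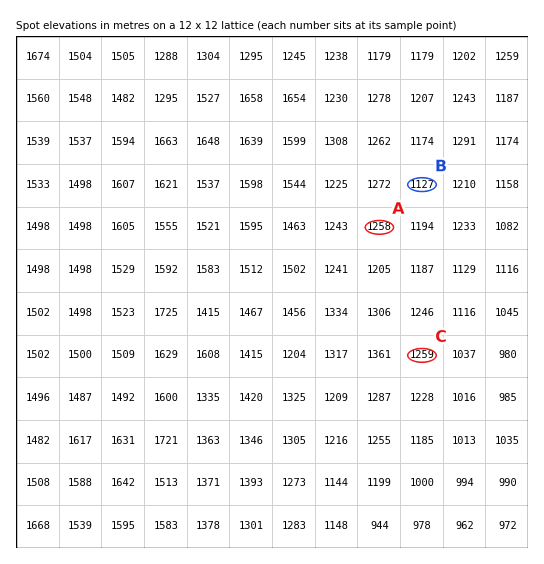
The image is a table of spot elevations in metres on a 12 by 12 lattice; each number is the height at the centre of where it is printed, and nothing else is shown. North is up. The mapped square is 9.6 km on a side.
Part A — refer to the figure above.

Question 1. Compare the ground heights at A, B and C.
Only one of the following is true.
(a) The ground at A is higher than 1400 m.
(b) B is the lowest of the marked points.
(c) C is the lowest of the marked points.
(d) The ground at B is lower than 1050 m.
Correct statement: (b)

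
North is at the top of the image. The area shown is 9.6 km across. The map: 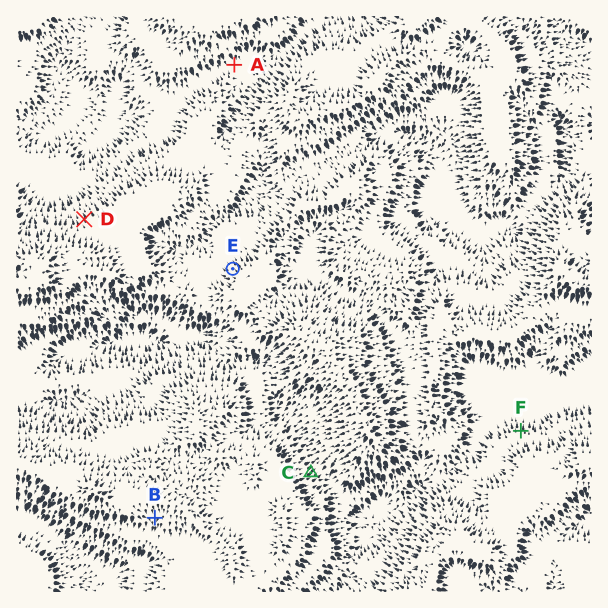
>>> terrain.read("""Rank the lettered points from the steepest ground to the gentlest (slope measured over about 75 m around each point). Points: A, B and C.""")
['C', 'B', 'A']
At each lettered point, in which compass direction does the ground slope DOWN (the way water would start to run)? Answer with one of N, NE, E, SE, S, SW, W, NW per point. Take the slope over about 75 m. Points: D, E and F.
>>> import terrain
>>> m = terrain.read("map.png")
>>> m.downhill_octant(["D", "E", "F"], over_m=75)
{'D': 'NW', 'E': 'NW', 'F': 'N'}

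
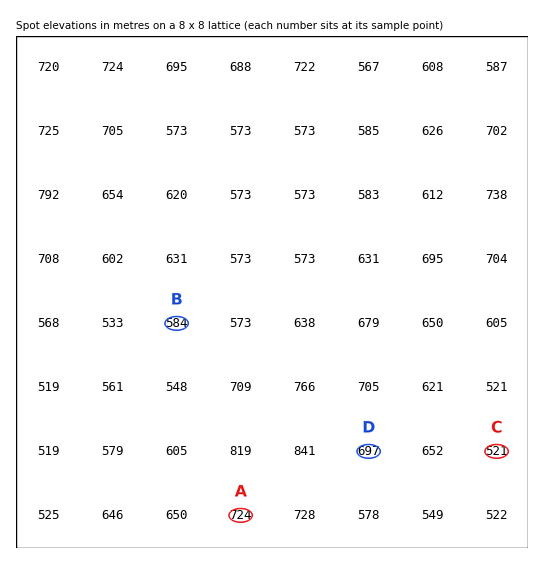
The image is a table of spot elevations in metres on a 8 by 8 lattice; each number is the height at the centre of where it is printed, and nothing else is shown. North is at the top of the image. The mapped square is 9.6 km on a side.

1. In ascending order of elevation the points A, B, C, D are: C B D A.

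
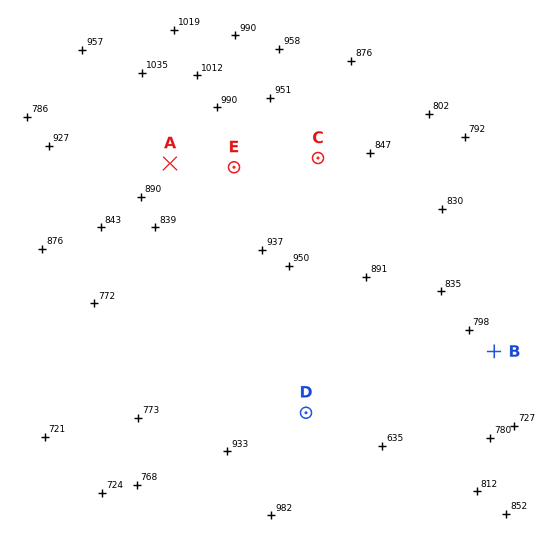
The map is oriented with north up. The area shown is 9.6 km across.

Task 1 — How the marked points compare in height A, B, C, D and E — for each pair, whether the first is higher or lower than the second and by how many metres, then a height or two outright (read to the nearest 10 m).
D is lower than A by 180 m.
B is lower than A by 180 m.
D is lower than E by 170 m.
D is lower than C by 120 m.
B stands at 770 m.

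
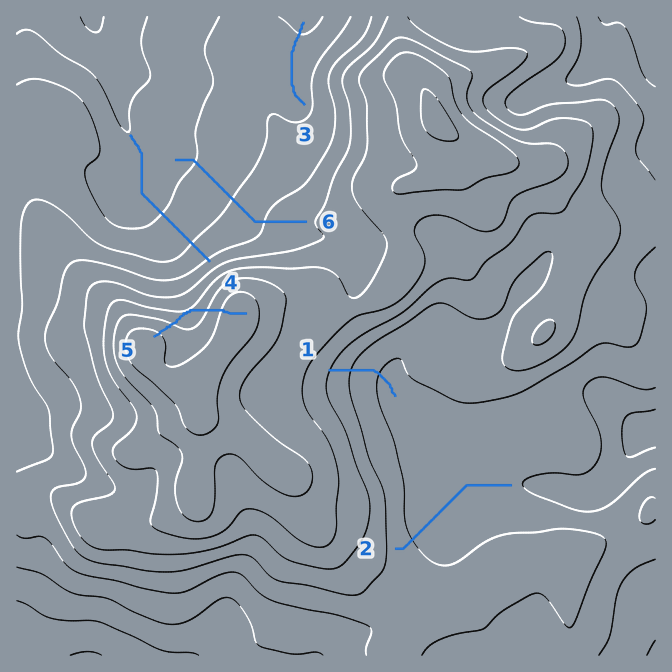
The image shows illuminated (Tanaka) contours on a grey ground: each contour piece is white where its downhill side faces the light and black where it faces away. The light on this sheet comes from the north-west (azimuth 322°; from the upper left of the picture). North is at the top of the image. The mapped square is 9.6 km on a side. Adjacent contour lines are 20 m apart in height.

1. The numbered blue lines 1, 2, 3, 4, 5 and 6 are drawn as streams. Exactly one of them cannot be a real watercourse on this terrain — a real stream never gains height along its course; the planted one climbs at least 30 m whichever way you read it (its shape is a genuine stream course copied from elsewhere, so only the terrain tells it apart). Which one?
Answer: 5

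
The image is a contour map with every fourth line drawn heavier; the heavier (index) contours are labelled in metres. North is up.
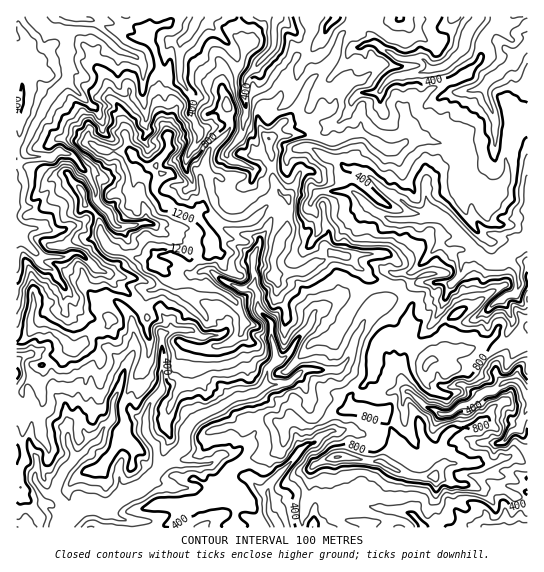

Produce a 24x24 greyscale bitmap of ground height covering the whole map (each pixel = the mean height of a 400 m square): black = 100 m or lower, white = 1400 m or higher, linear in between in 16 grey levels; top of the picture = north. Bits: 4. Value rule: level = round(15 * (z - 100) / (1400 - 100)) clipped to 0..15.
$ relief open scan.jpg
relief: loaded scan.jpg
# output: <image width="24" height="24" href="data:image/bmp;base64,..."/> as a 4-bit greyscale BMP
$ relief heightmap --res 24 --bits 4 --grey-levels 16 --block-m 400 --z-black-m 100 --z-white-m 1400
<image width="24" height="24" href="data:image/bmp;base64,Qk2WAQAAAAAAAHYAAAAoAAAAGAAAABgAAAABAAQAAAAAACABAAATCwAAEwsAABAAAAAAAAAAAAAAABEREQAiIiIAMzMzAERERABVVVUAZmZmAHd3dwCIiIgAmZmZAKqqqgC7u7sAzMzMAN3d3QDu7u4A////ACIREjQzQyRVVURCIkERESNEQjVlVVdVVDIjMhI0Qzd3eZqXZTQSNBEjRVWKmYmXZkQiMyIkVXZWeIeHY1U0MzMSNWZ4iHVFY2ZVRTRDIjVnh2h0Mmd3ZVZmUzRViIqYRHiZdmeJhkZ2iImZh5l4l3aJpmVnaIeHd4dYiJmqppZnd4ZnRGVXeLy6iLmHh2U0QjJFitzMqbqql1QhERNYqrvNucmHZUMSISNYeazcu7hkMhEkQiV3m8zKqrdTMyJVUyV1jNuqmZhkNENVUyJJvMqIeoZVV2VVRCNpmqtYaZh3dmZUNDFFd3dYZ4d2ZWVDJDETZVRIVndmRFQyIzITMzNGQ1ZmVCIjEjISEjI0UzVVREQiISESI0MTQyVFVUQhMg=="/>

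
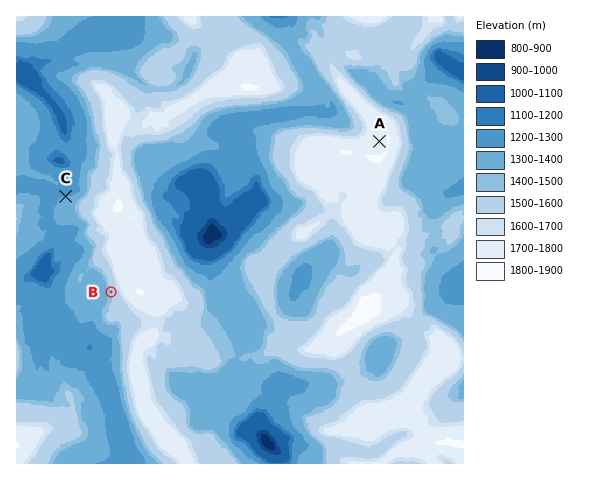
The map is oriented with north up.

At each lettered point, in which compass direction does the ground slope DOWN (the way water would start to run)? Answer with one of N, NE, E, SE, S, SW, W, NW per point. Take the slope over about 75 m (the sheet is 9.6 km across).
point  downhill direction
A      W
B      W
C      N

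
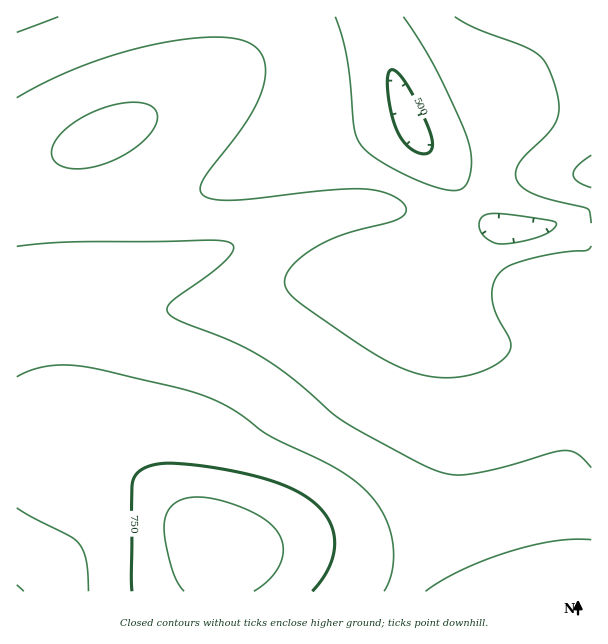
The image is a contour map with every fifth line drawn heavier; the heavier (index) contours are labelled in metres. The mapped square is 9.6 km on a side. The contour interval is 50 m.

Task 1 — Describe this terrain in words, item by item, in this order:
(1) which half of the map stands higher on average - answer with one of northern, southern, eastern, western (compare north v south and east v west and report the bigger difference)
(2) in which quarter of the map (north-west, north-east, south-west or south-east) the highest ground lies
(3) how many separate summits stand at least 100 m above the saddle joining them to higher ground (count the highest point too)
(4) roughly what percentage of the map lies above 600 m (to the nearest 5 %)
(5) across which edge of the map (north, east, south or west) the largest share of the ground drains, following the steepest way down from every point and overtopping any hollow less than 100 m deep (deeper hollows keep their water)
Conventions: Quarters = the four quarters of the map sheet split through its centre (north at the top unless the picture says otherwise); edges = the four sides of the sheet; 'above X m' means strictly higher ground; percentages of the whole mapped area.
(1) On average the southern half of the map is the higher ground.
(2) The highest point lies in the south-west quarter of the map.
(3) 1 summit rises at least 100 m above its surroundings.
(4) About 70 % of the map lies above 600 m.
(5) The largest share of the runoff leaves by the northern edge.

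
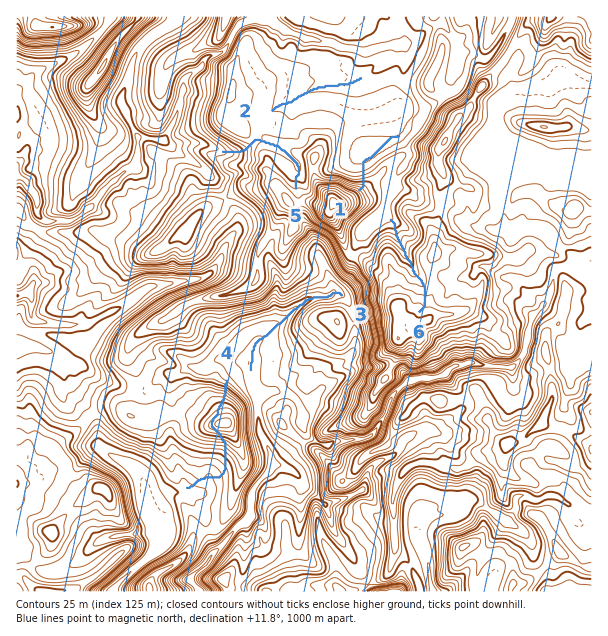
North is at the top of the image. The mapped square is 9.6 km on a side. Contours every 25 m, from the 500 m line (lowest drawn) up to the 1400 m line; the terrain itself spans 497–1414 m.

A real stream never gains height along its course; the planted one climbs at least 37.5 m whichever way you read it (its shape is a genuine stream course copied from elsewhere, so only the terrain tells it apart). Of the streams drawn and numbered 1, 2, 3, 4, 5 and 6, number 4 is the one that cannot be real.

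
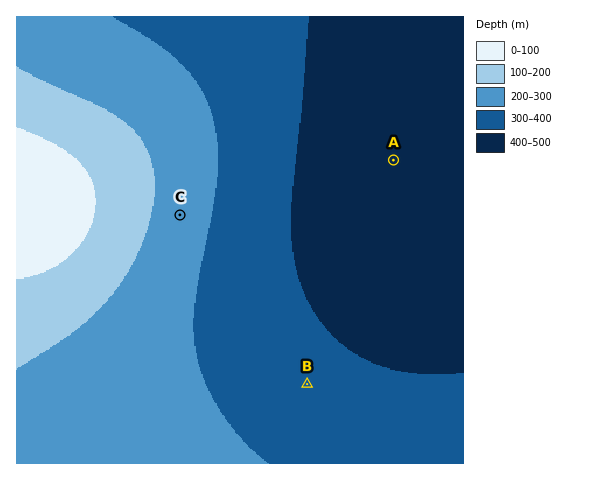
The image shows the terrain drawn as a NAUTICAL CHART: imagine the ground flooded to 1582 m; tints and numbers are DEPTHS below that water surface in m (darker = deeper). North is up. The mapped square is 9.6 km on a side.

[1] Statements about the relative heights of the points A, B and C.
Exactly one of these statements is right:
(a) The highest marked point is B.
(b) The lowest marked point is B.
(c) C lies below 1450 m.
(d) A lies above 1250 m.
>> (c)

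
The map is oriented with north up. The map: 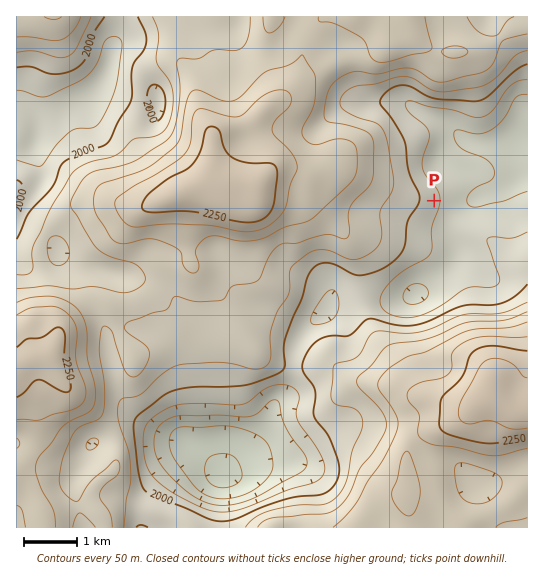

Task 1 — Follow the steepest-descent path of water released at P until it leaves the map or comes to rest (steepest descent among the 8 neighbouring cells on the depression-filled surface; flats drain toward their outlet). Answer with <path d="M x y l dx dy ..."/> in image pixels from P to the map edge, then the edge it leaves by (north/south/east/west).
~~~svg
<path d="M434 201l39 0 1-2 8 0 7-5 6-1 11-7 21-21"/>
exit: east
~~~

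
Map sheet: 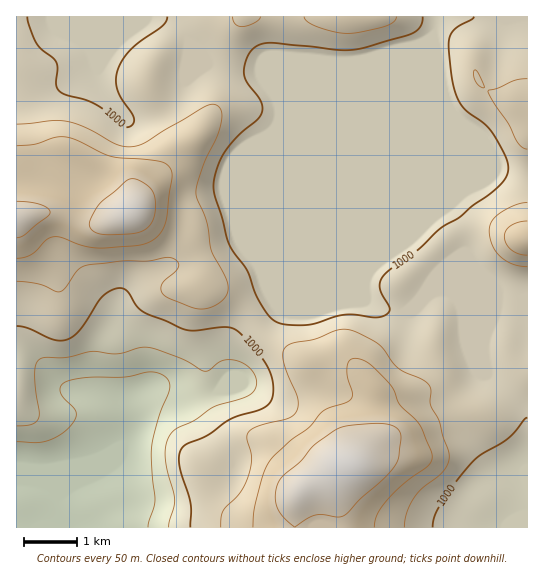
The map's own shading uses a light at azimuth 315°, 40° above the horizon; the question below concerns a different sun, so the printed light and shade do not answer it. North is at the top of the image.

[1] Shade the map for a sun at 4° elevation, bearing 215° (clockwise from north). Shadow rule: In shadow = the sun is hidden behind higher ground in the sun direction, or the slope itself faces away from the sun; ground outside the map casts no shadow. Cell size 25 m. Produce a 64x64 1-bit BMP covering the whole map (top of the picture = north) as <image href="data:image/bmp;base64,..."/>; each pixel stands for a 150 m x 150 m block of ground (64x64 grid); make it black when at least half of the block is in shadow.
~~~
<image width="64" height="64" href="data:image/bmp;base64,Qk0+AgAAAAAAAD4AAAAoAAAAQAAAAEAAAAABAAEAAAAAAAACAAATCwAAEwsAAAIAAAAAAAAA////AAAAAAAAAAAAAAAAAAAAAAAAAAAAAAAAAAAAAAAAAAAAAAAAAAAAAAAAAAAAAAAAAAAAAAAAAAAAAAAAAAAAAAAAAAAAAAAAAAAABAAAAAAAAAA+AAAAAAAAAD4AAAAGAAAAfwAAAA4B4AH/AAAADh/g//4AGAAAf+H//gA8AAA/gPP+MHwAAD8AAf/wfAAADgAD/+B4AAAAAAf/wHAAAAAAD/+AIAAAAAAP/4AAAAAAAB//gAAAAAAIP+eAAAAAAD7/4wAAAAAA///gAAAAAAH//+AAAAAAAf//4AAAAAADj//gAAAAAAcB/4AAAAAADgAcAAAAAAAeAAAAAAAAAD4AAAAAAAAAfgAAAAAAAAB8AAAAAAAAAPwAAAAAAAAA/AAAAAAAAAD8AAAAAAAAAPgAAAABAAAh+AAAAAcAAHHwAAAAB/gA8fAAAAAD/AH58AAAAAH8AfnwAAAAADgB+OAAAAAAAAP44AAAAAAAD/hgAAAAAAA/+AAAAAAAAP/wAAAAAADD//AAAAAAAP//+AAAAAAA///4AAAAAAD///wAAAAAAH///AAAAAAAP/4MIgAAAAAP/AB+AAAAAAf4AB4AAAAAAPgABAAAAAAAEAAAAAAAAAAAAAAAAAAgAAAAAAAAADAAAAAAAAAAcAAAAAAAAABwAAAAAAAAAAAAAAAAAAAAAA=="/>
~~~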